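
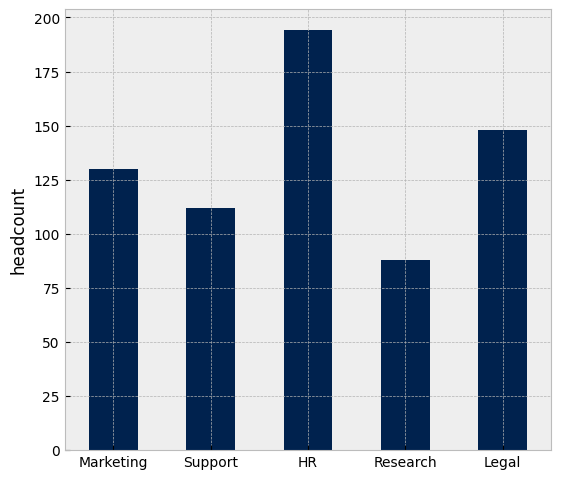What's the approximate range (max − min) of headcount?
Max HR ≈ 200, min Research ≈ 80; range ≈ 120.

≈ 120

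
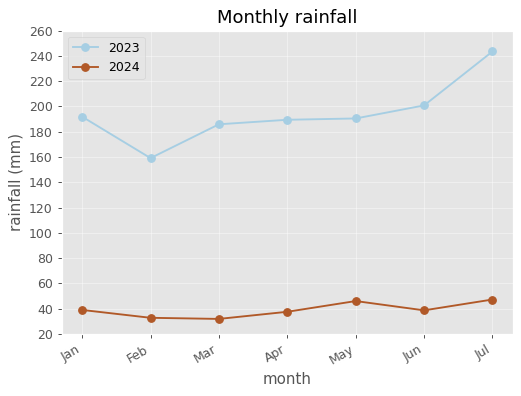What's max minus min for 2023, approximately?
≈ 80

Max Jul ≈ 240, min Feb ≈ 160; range ≈ 80.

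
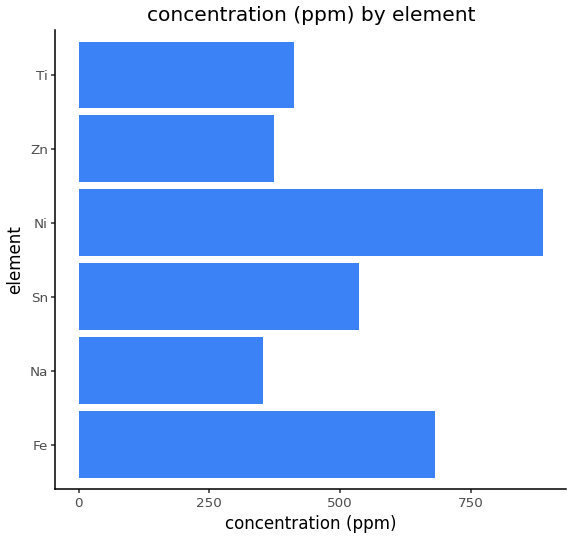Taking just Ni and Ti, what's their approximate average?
(900 + 400) / 2 ≈ 650.

≈ 650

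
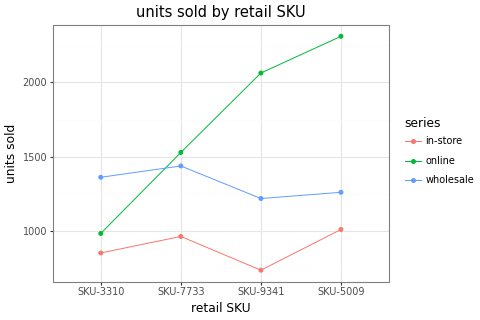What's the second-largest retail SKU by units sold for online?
Top 3 for online: SKU-5009 ≈ 2400, SKU-9341 ≈ 2000, SKU-7733 ≈ 1600.

SKU-9341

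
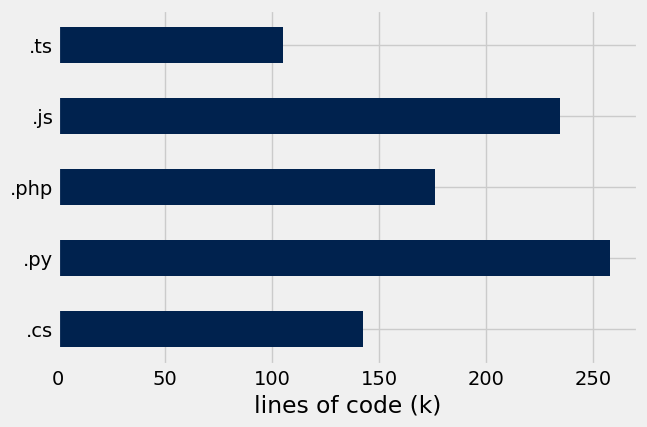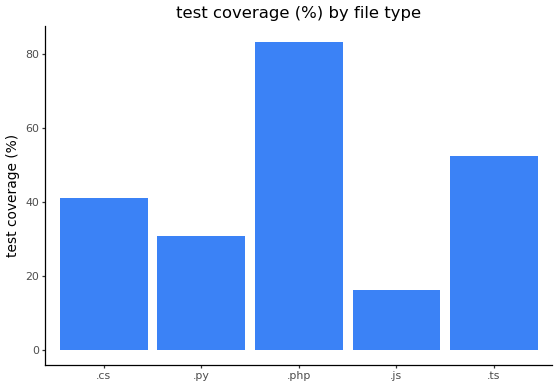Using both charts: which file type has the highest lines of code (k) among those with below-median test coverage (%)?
.py

Chart 2 median test coverage (%) ≈ 40; below-median file types: .py, .js. Among those, .py has the highest lines of code (k) (≈ 250).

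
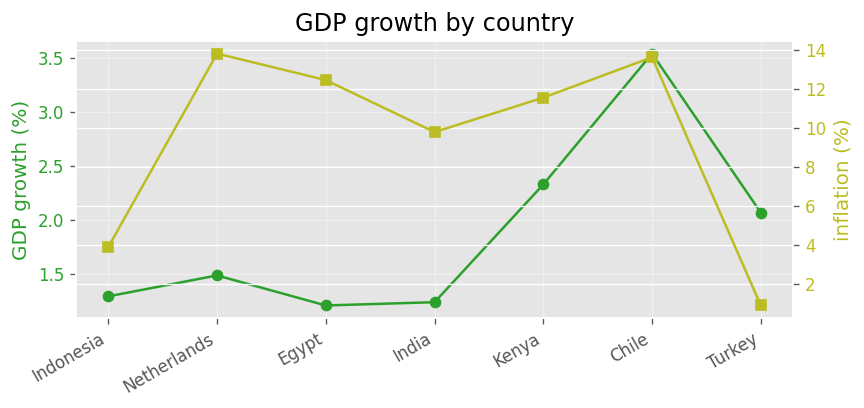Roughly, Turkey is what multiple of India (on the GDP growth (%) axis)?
≈ 1.67×

Turkey ≈ 2.0, India ≈ 1.2; 2.0/1.2 ≈ 1.67.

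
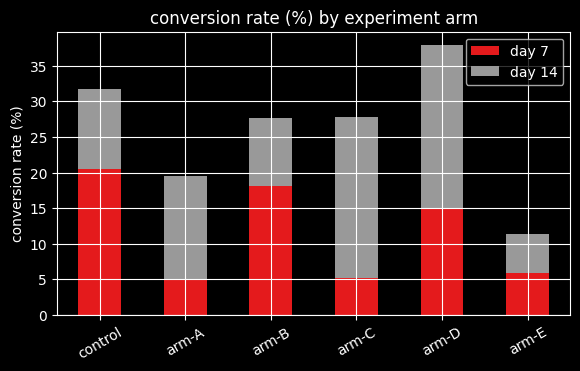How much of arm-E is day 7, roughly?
≈ 5

day 7 top ≈ 5, bottom ≈ 0; segment ≈ 5.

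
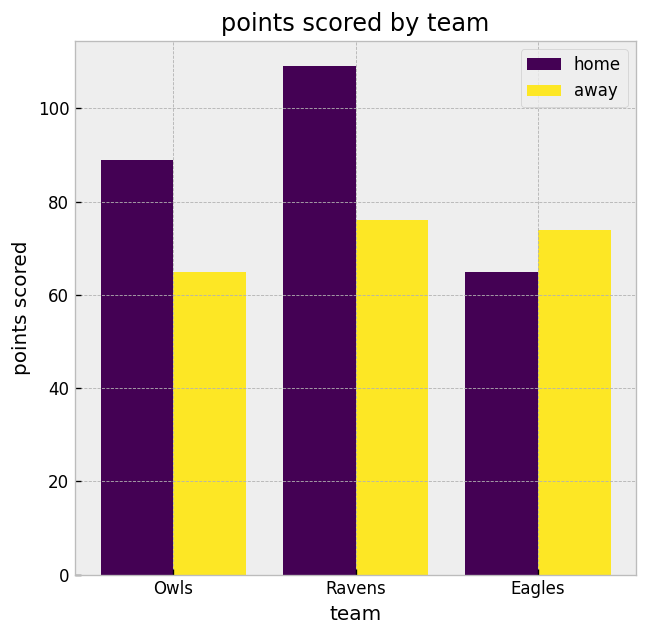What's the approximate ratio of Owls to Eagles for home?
≈ 1.5×

Owls ≈ 90, Eagles ≈ 60; 90/60 ≈ 1.5.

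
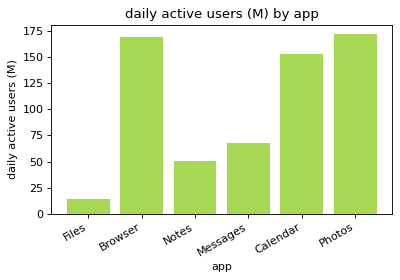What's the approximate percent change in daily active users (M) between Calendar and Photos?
Calendar ≈ 160, Photos ≈ 180; (180 − 160) / 160 ≈ +12.5%.

≈ +12.5%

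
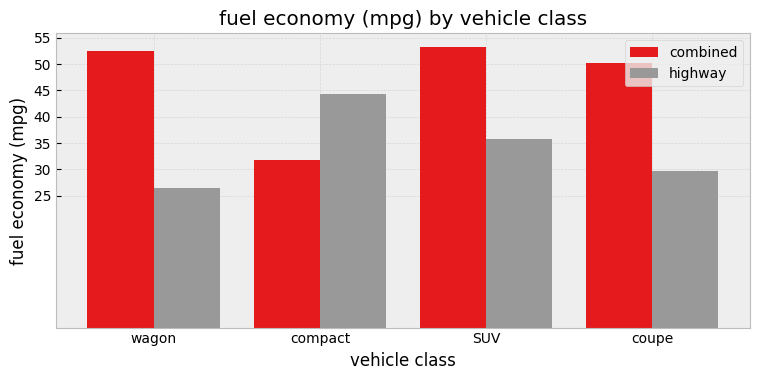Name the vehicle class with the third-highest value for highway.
coupe

Top 4 for highway: compact ≈ 45, SUV ≈ 35, coupe ≈ 30, wagon ≈ 25.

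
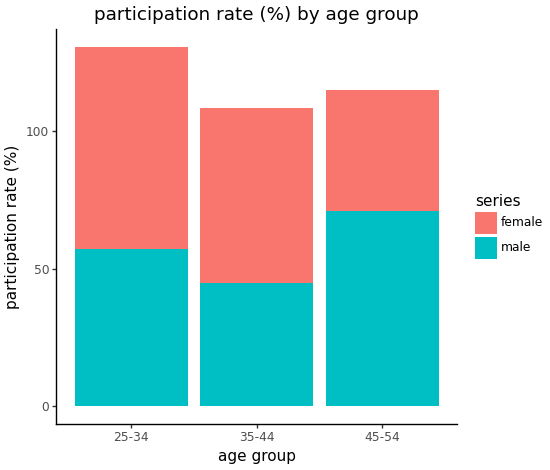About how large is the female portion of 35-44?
female top ≈ 100, bottom ≈ 40; segment ≈ 60.

≈ 60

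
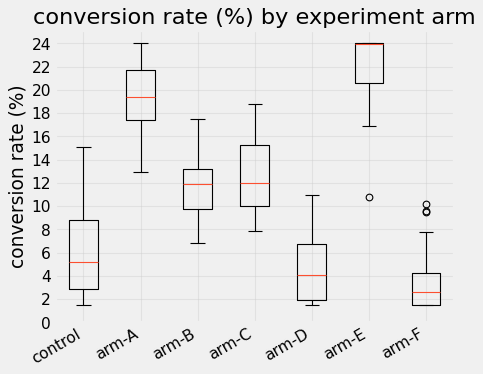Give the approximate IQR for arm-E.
≈ 4

Q3 ≈ 24, Q1 ≈ 20; IQR ≈ 4.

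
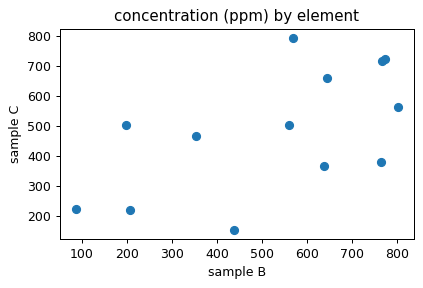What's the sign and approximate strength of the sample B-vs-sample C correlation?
Points are positively correlated; moderate (|r| ≈ 0.6).

positive, moderate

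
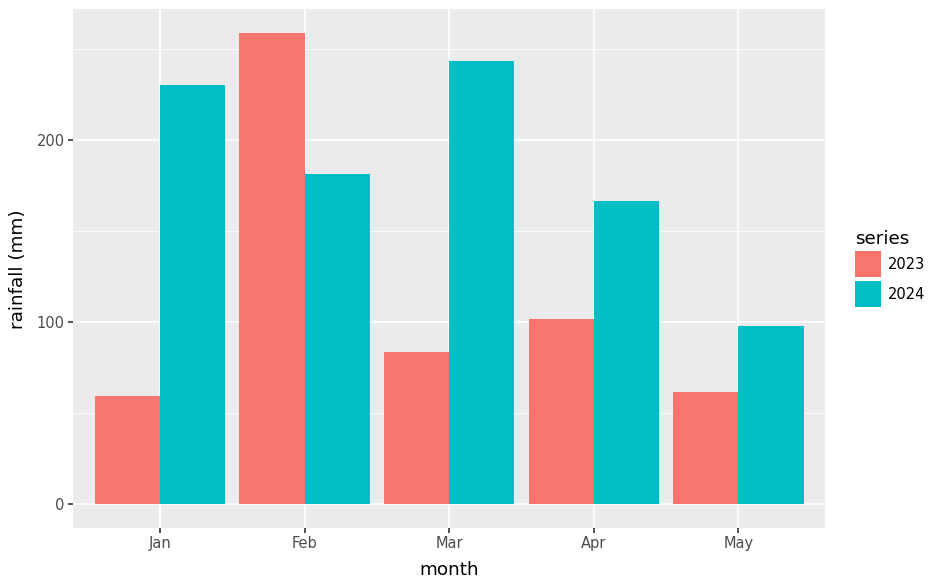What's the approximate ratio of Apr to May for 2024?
≈ 1.75×

Apr ≈ 175, May ≈ 100; 175/100 ≈ 1.75.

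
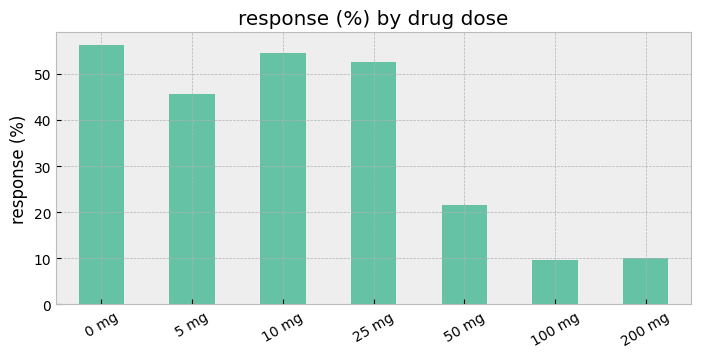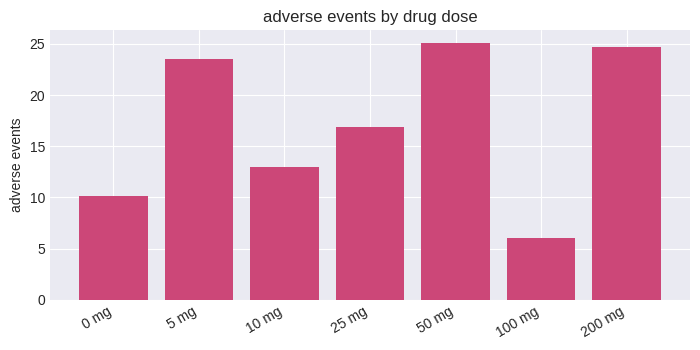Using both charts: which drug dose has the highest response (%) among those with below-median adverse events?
0 mg

Chart 2 median adverse events ≈ 15; below-median drug doses: 0 mg, 10 mg, 100 mg. Among those, 0 mg has the highest response (%) (≈ 60).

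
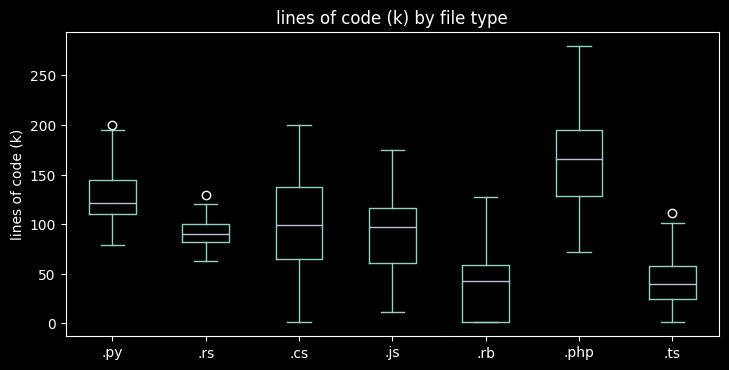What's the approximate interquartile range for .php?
Q3 ≈ 200, Q1 ≈ 120; IQR ≈ 80.

≈ 80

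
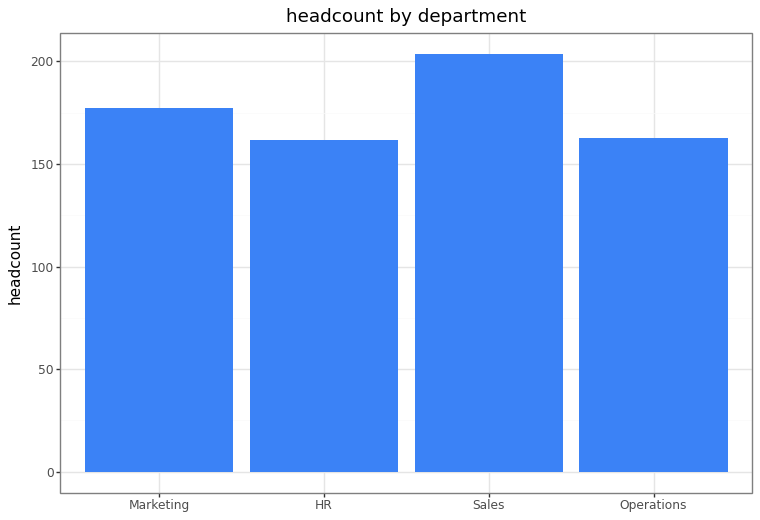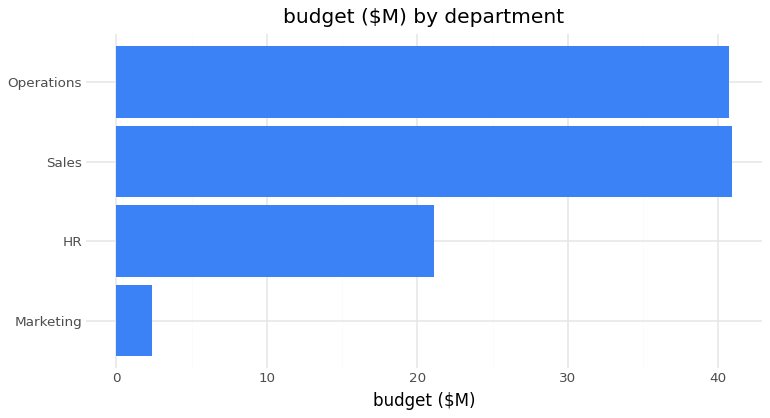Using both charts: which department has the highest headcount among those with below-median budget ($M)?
Marketing

Chart 2 median budget ($M) ≈ 30; below-median departments: Marketing, HR. Among those, Marketing has the highest headcount (≈ 180).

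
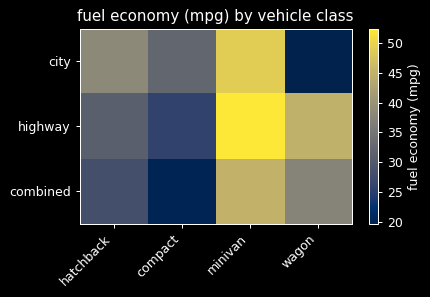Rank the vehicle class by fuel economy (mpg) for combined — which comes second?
Top 3 for combined: minivan ≈ 45, wagon ≈ 40, hatchback ≈ 30.

wagon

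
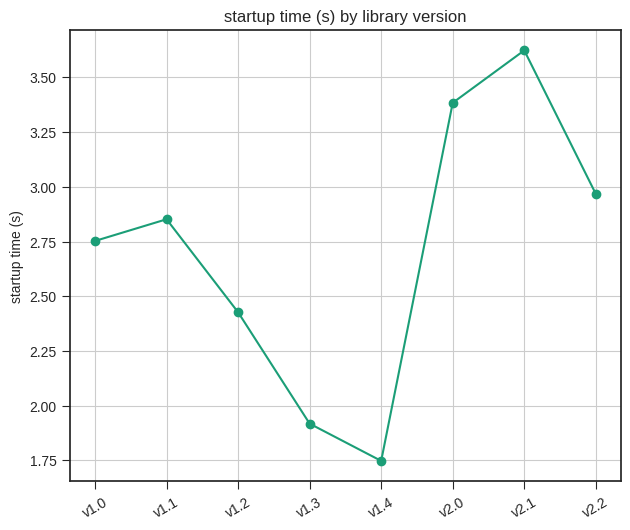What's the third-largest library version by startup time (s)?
Top 4: v2.1 ≈ 3.6, v2.0 ≈ 3.4, v2.2 ≈ 3.0, v1.1 ≈ 2.8.

v2.2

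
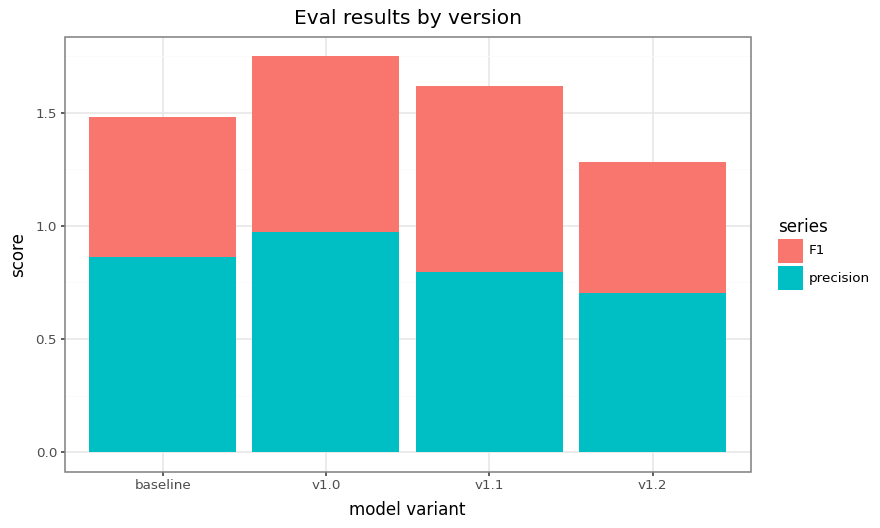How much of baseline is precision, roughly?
≈ 0.8

precision top ≈ 0.8, bottom ≈ 0.0; segment ≈ 0.8.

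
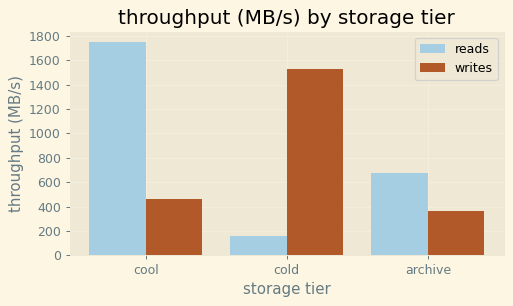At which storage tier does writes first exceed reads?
cold

cool: writes ≈ 400 vs reads ≈ 1800 (not yet); cold: writes ≈ 1600 vs reads ≈ 200 (first crossover).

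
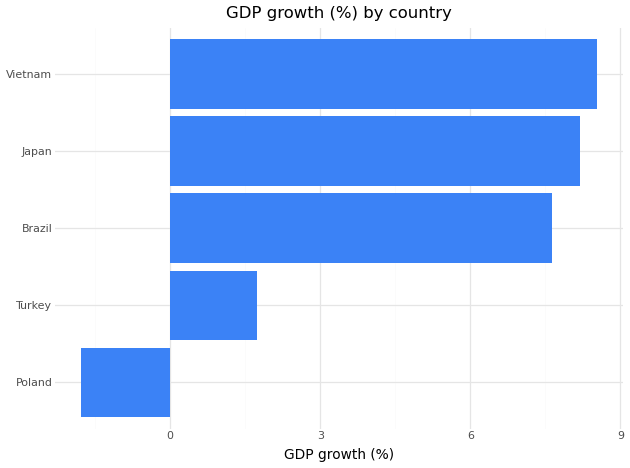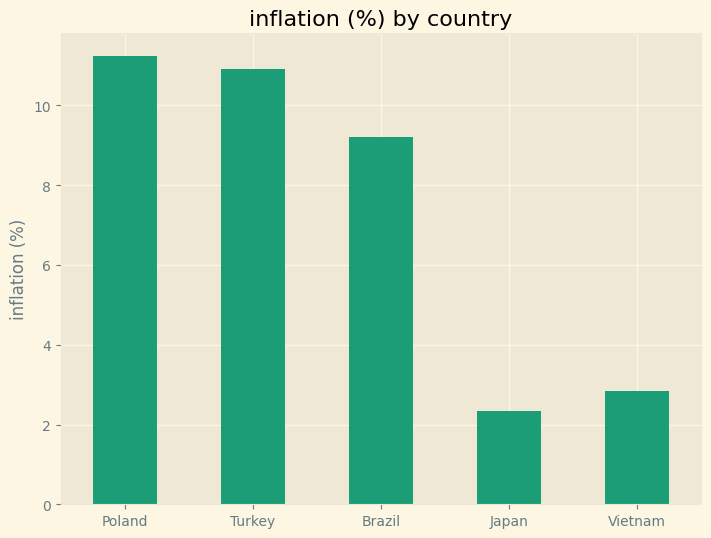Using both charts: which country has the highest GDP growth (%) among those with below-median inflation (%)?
Chart 2 median inflation (%) ≈ 10; below-median countries: Japan, Vietnam. Among those, Vietnam has the highest GDP growth (%) (≈ 9).

Vietnam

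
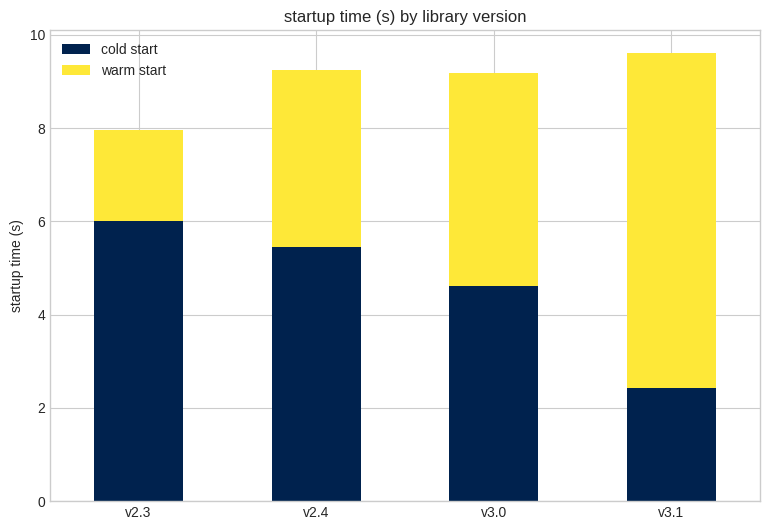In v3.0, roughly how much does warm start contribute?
warm start top ≈ 9, bottom ≈ 5; segment ≈ 4.

≈ 4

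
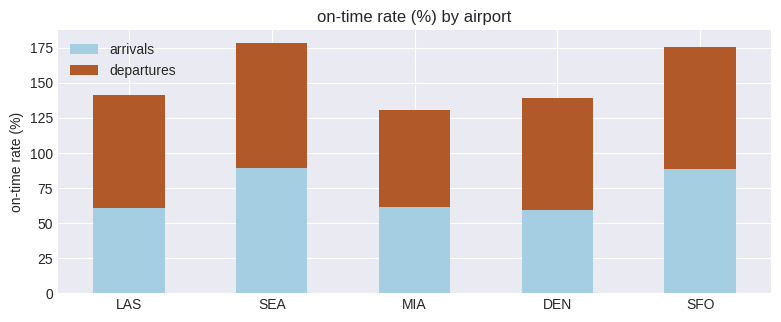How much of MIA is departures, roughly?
≈ 80

departures top ≈ 140, bottom ≈ 60; segment ≈ 80.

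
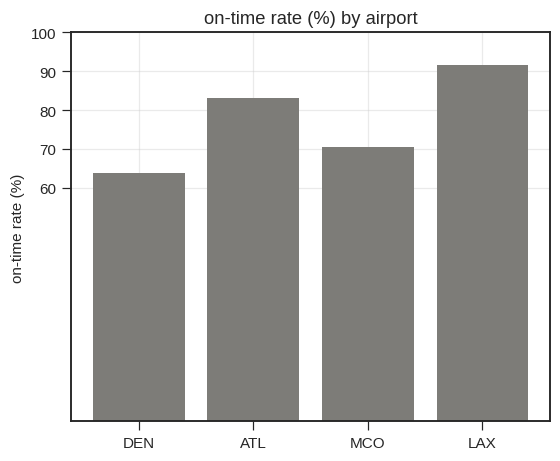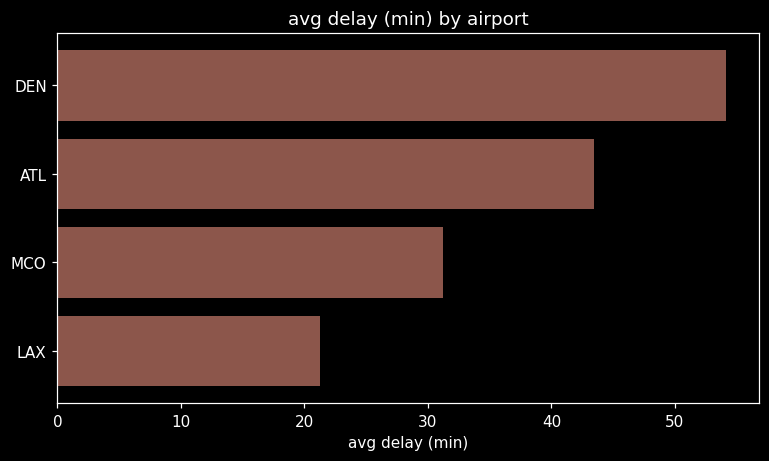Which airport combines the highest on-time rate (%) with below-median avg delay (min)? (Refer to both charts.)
LAX

Chart 2 median avg delay (min) ≈ 35; below-median airports: MCO, LAX. Among those, LAX has the highest on-time rate (%) (≈ 90).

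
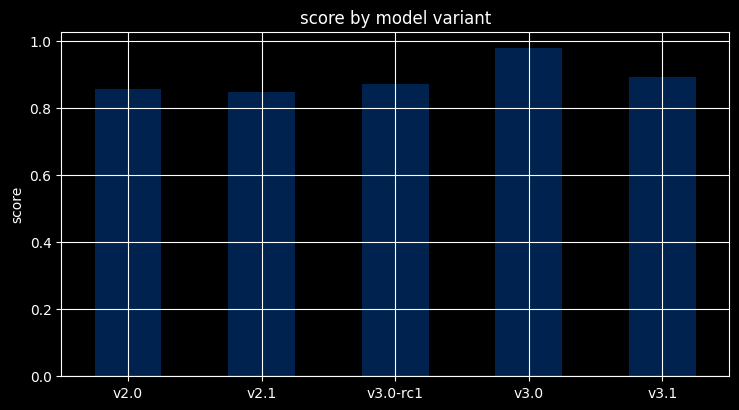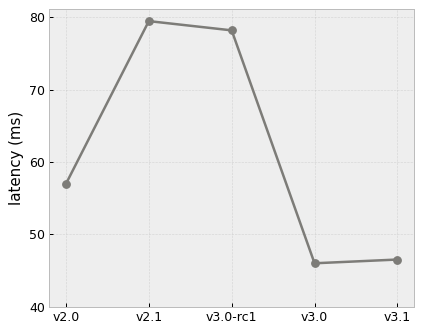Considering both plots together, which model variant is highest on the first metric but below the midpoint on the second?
Chart 2 median latency (ms) ≈ 60; below-median model variants: v3.0, v3.1. Among those, v3.0 has the highest score (≈ 1).

v3.0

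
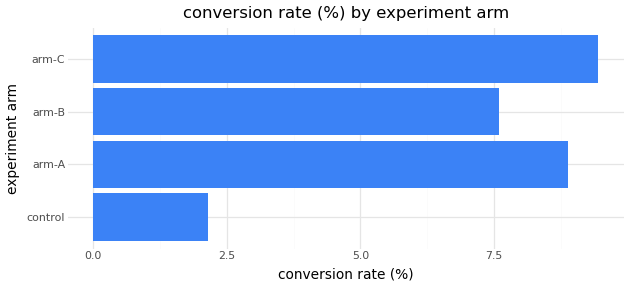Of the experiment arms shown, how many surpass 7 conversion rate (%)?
Above 7: arm-A, arm-B, arm-C.

3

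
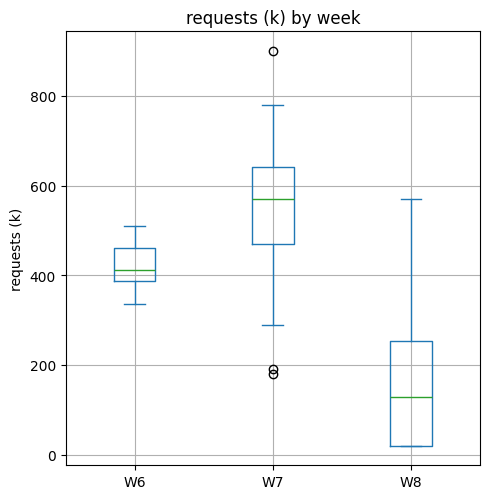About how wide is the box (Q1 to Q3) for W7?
Q3 ≈ 650, Q1 ≈ 450; IQR ≈ 200.

≈ 200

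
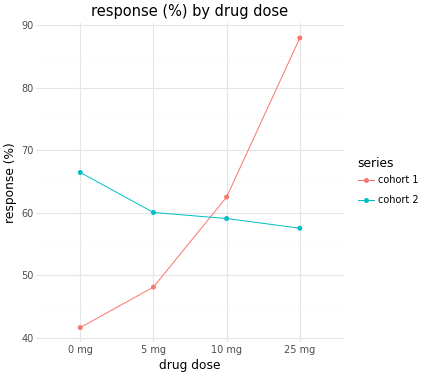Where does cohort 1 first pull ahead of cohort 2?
5 mg: cohort 1 ≈ 50 vs cohort 2 ≈ 60 (not yet); 10 mg: cohort 1 ≈ 65 vs cohort 2 ≈ 60 (first crossover).

10 mg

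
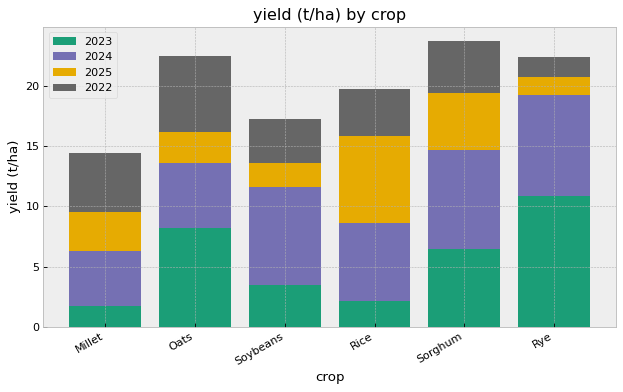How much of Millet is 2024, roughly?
2024 top ≈ 6, bottom ≈ 2; segment ≈ 4.

≈ 4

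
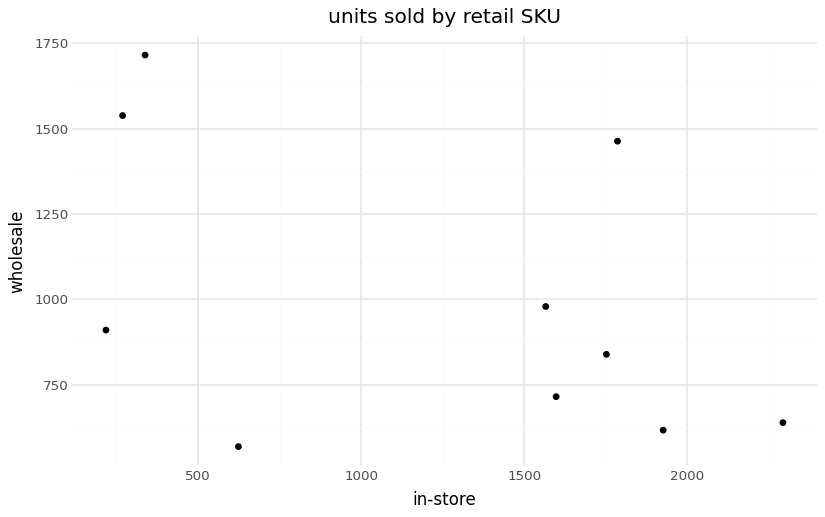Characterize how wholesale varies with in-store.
Points are negatively correlated; moderate (|r| ≈ 0.5).

negative, moderate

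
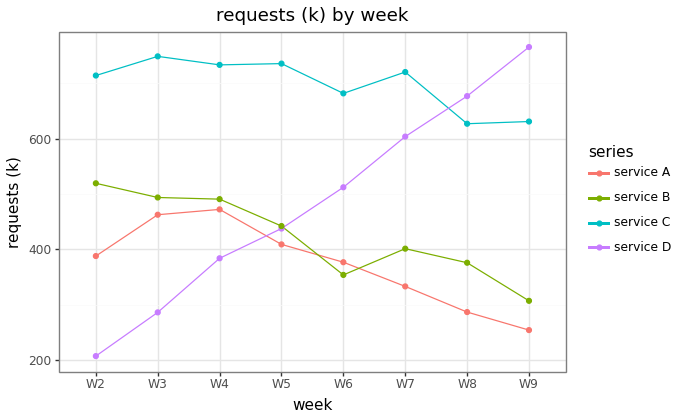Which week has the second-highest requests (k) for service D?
W8

Top 3 for service D: W9 ≈ 750, W8 ≈ 700, W7 ≈ 600.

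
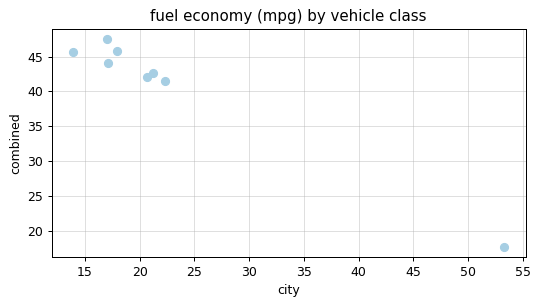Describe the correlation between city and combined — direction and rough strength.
negative, strong

Points are negatively correlated; strong (|r| ≈ 1.0).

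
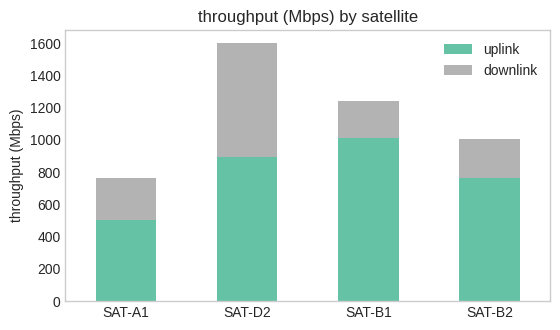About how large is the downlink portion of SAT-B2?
≈ 200

downlink top ≈ 1000, bottom ≈ 800; segment ≈ 200.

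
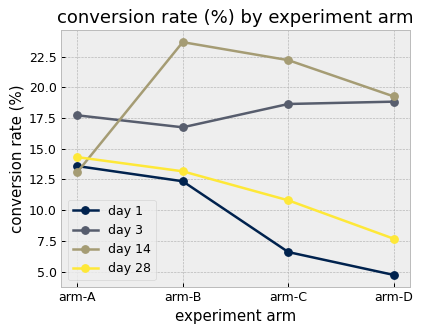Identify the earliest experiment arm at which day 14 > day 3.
arm-B

arm-A: day 14 ≈ 14 vs day 3 ≈ 18 (not yet); arm-B: day 14 ≈ 24 vs day 3 ≈ 16 (first crossover).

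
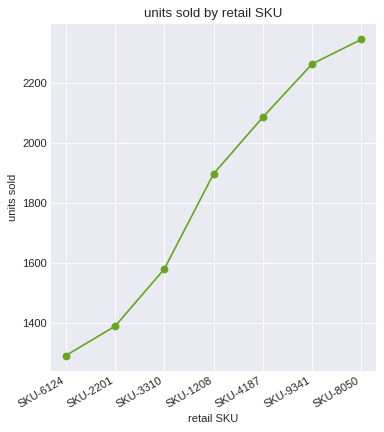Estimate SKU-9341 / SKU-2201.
≈ 1.64×

SKU-9341 ≈ 2300, SKU-2201 ≈ 1400; 2300/1400 ≈ 1.64.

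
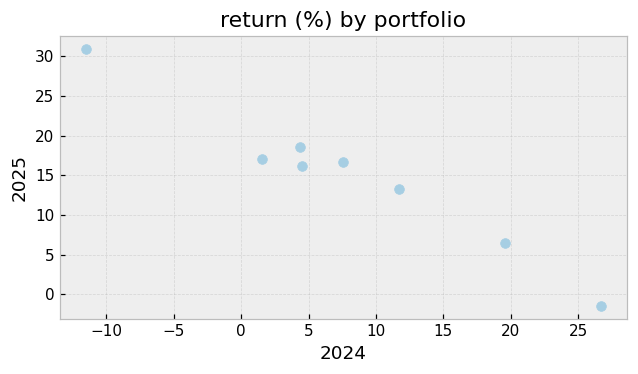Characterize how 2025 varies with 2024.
negative, strong

Points are negatively correlated; strong (|r| ≈ 1.0).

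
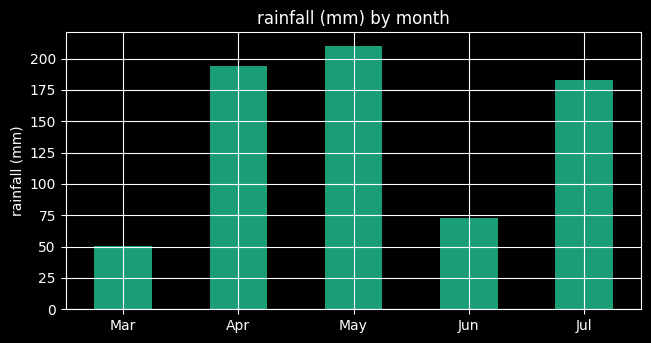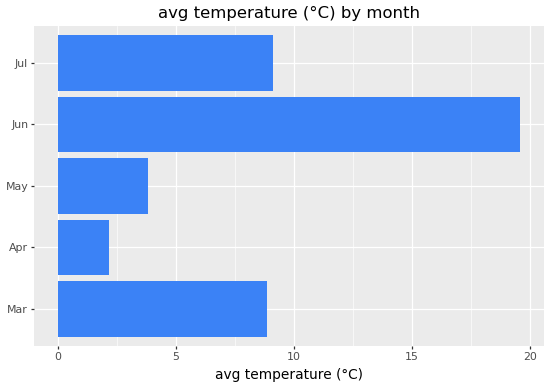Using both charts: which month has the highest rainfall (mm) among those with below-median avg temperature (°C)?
Chart 2 median avg temperature (°C) ≈ 8; below-median months: Apr, May. Among those, May has the highest rainfall (mm) (≈ 220).

May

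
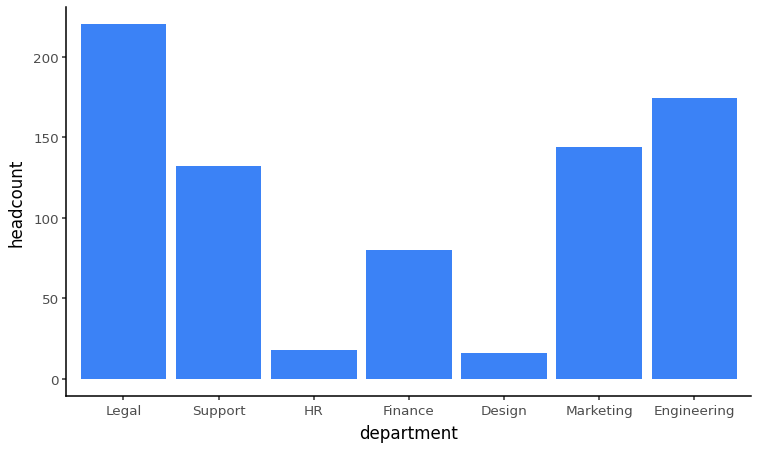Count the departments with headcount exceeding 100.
4

Above 100: Legal, Support, Marketing, Engineering.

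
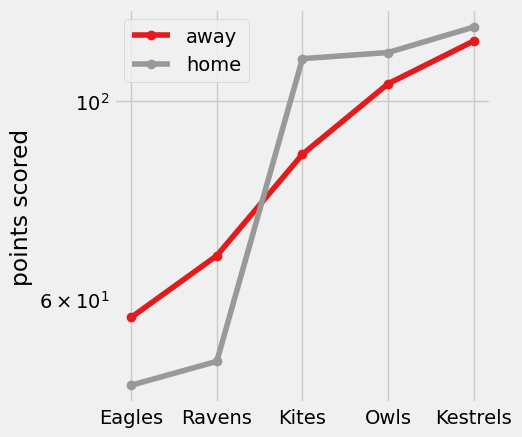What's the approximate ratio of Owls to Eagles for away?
≈ 1.67×

Owls ≈ 100, Eagles ≈ 60; 100/60 ≈ 1.67.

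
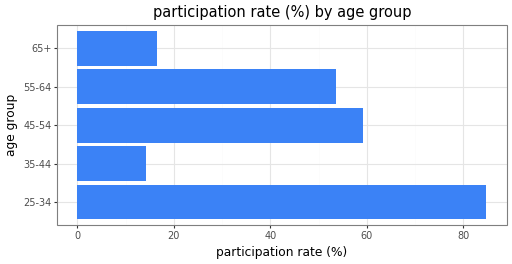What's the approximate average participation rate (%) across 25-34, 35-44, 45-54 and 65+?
(80 + 10 + 60 + 20) / 4 ≈ 42.

≈ 42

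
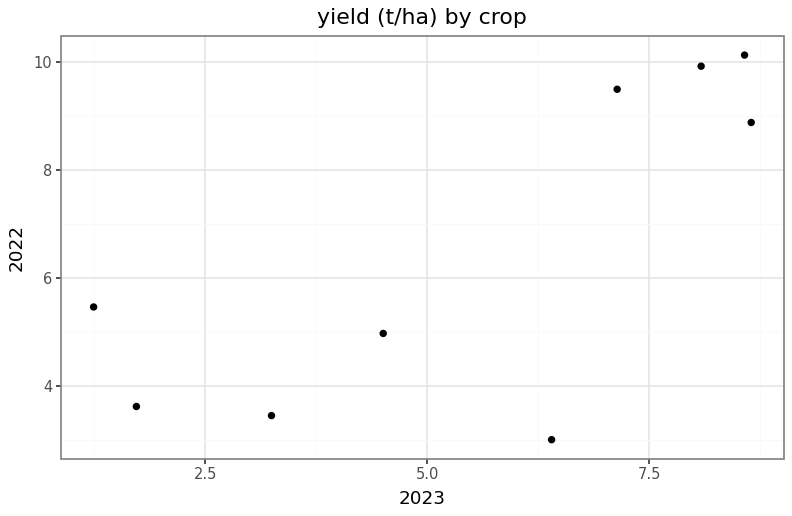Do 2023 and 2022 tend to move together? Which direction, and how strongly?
positive, strong

Points are positively correlated; strong (|r| ≈ 0.8).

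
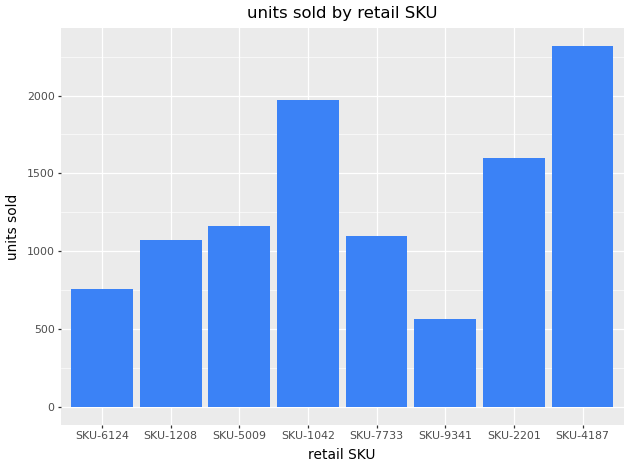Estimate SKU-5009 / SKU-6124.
≈ 1.5×

SKU-5009 ≈ 1200, SKU-6124 ≈ 800; 1200/800 ≈ 1.5.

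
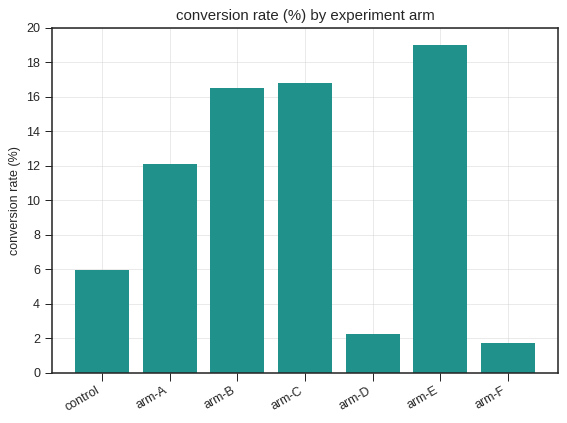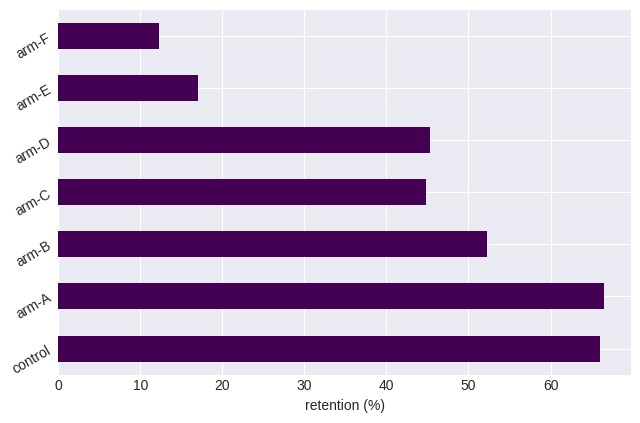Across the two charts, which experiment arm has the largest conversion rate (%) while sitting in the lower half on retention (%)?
arm-E

Chart 2 median retention (%) ≈ 50; below-median experiment arms: arm-C, arm-E, arm-F. Among those, arm-E has the highest conversion rate (%) (≈ 18).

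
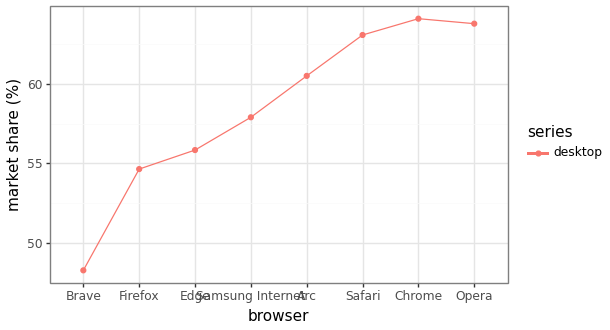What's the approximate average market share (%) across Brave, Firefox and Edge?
≈ 53

(48 + 54 + 56) / 3 ≈ 53.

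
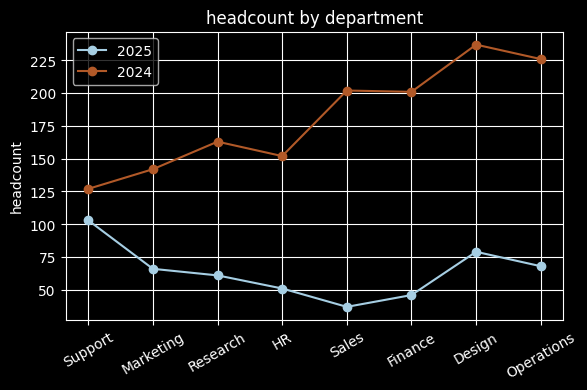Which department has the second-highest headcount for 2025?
Top 3 for 2025: Support ≈ 100, Design ≈ 80, Operations ≈ 60.

Design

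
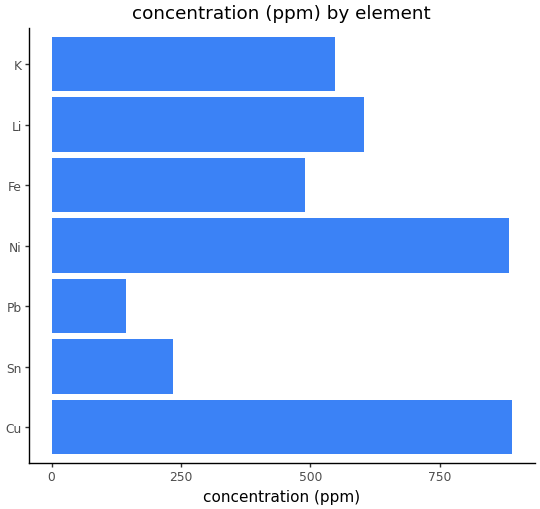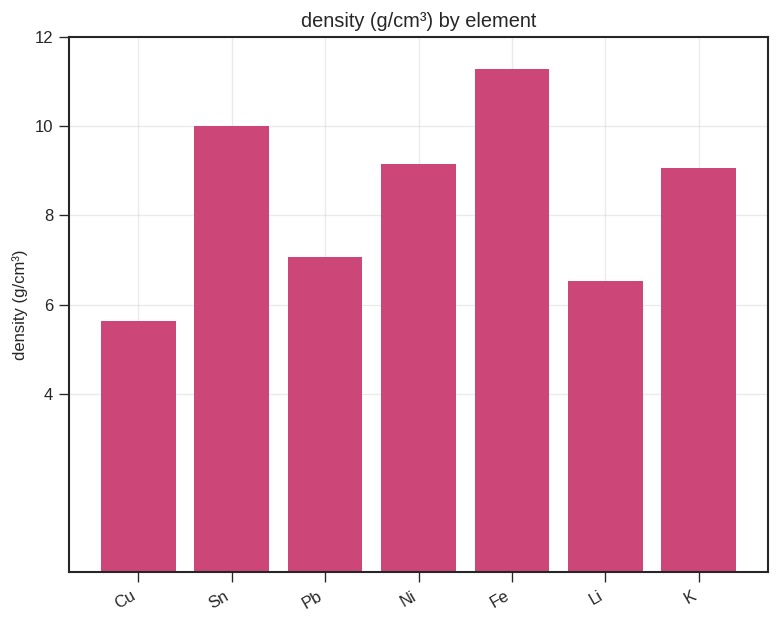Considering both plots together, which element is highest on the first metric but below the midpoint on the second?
Chart 2 median density (g/cm³) ≈ 10; below-median elements: Cu, Pb, Li. Among those, Cu has the highest concentration (ppm) (≈ 900).

Cu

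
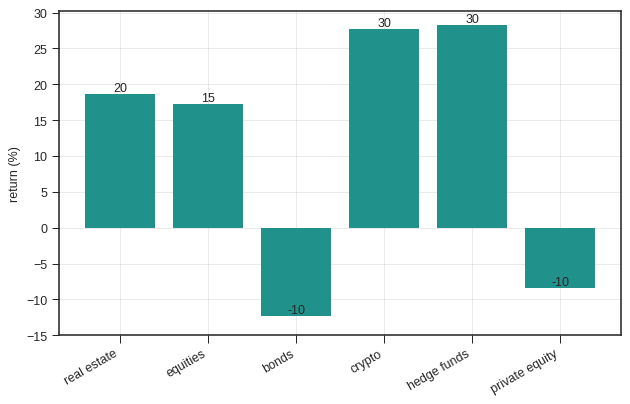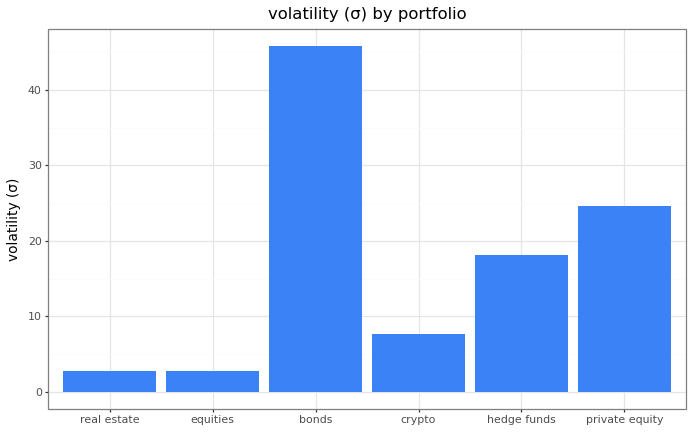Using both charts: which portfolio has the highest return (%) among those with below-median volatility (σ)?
Chart 2 median volatility (σ) ≈ 15; below-median portfolios: real estate, equities, crypto. Among those, crypto has the highest return (%) (≈ 30).

crypto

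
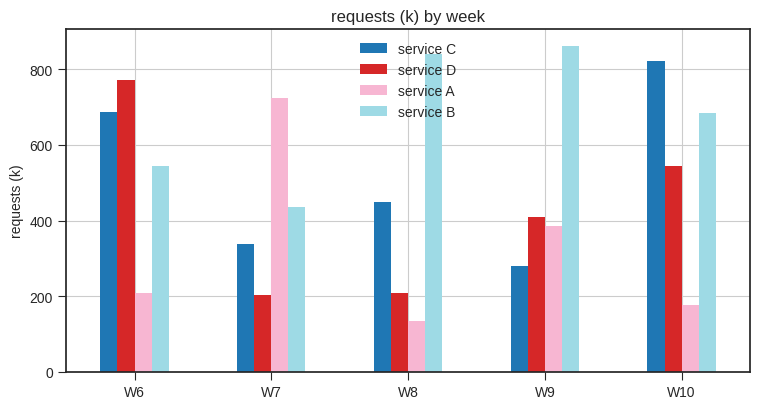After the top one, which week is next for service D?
W10

Top 3 for service D: W6 ≈ 800, W10 ≈ 500, W9 ≈ 400.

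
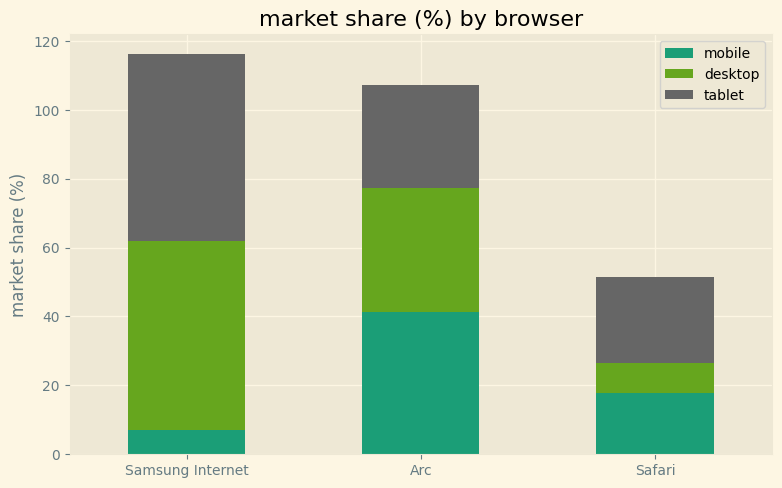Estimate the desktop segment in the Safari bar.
desktop top ≈ 30, bottom ≈ 20; segment ≈ 10.

≈ 10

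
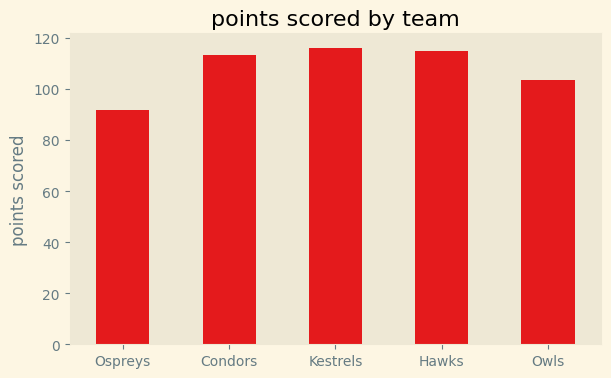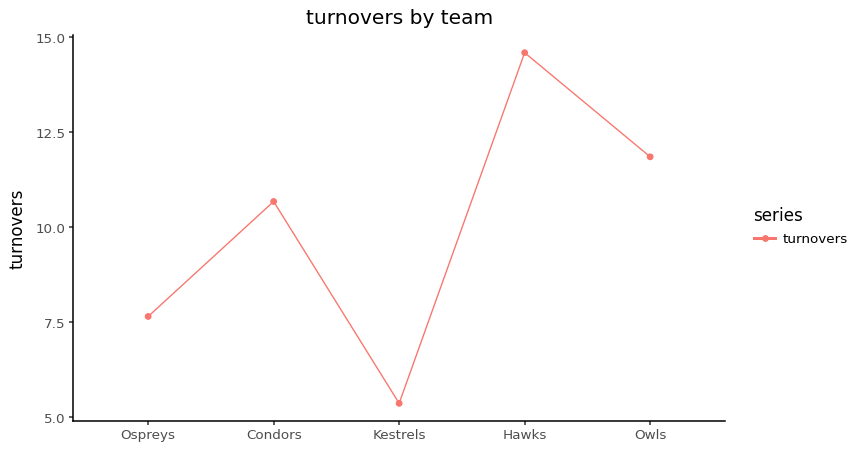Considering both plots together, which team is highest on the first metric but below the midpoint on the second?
Chart 2 median turnovers ≈ 10; below-median teams: Ospreys, Kestrels. Among those, Kestrels has the highest points scored (≈ 120).

Kestrels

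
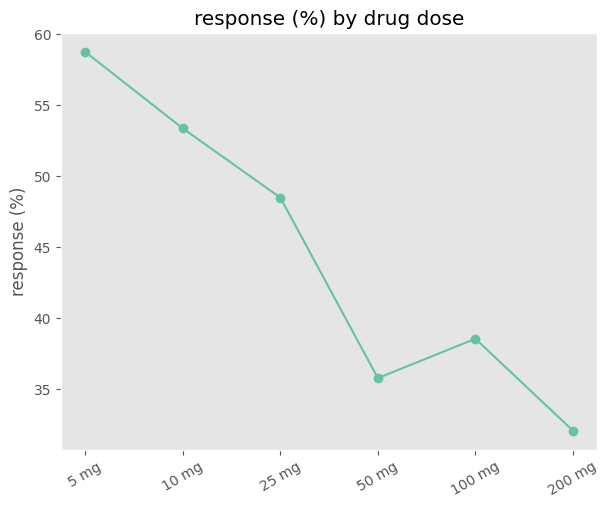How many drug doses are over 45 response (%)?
Above 45: 5 mg, 10 mg, 25 mg.

3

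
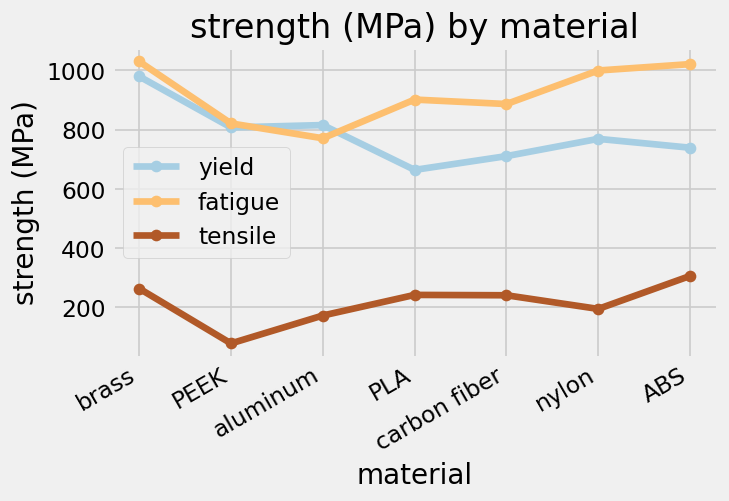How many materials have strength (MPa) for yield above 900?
Above 900: brass.

1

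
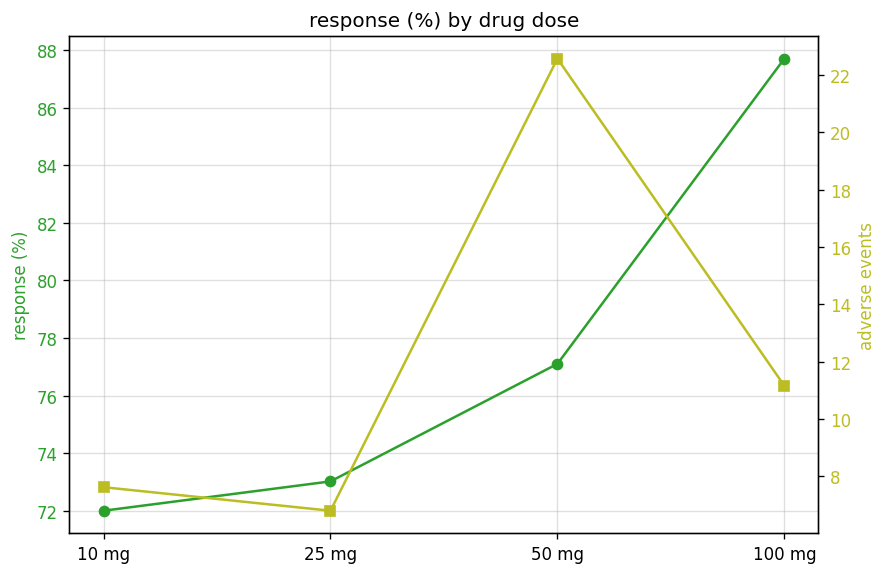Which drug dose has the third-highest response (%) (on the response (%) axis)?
Top 4 (on the response (%) axis): 100 mg ≈ 88, 50 mg ≈ 78, 25 mg ≈ 74, 10 mg ≈ 72.

25 mg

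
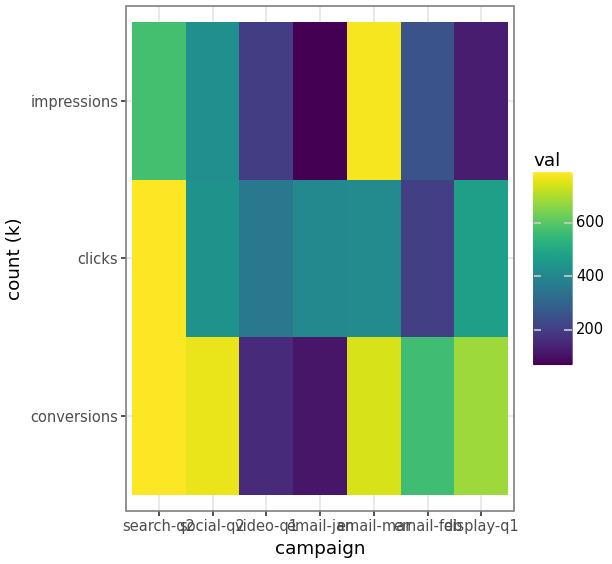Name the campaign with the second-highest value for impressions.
search-q2

Top 3 for impressions: email-mar ≈ 800, search-q2 ≈ 600, social-q2 ≈ 400.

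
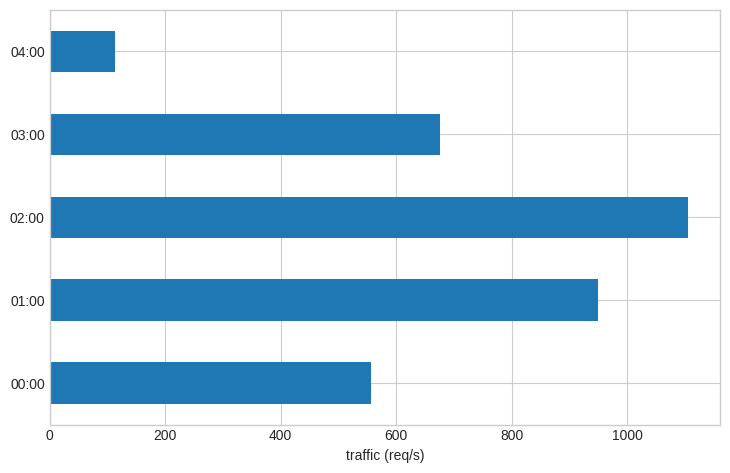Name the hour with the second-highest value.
01:00

Top 3: 02:00 ≈ 1100, 01:00 ≈ 1000, 03:00 ≈ 700.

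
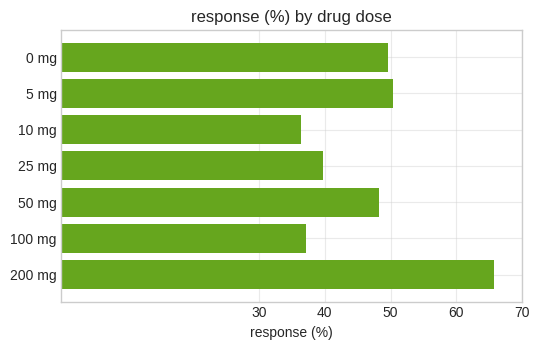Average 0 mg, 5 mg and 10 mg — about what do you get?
≈ 47

(50 + 50 + 40) / 3 ≈ 47.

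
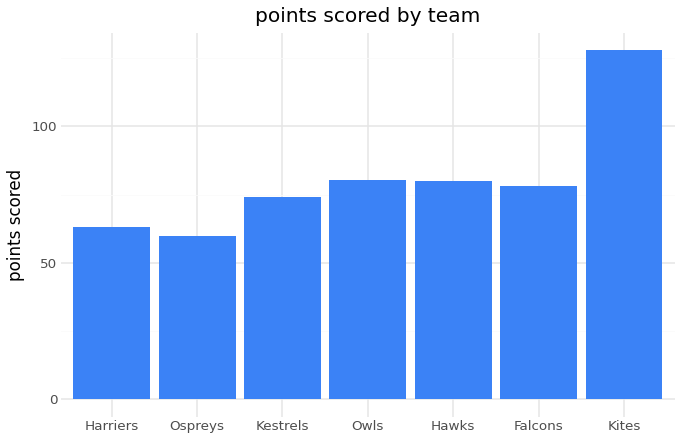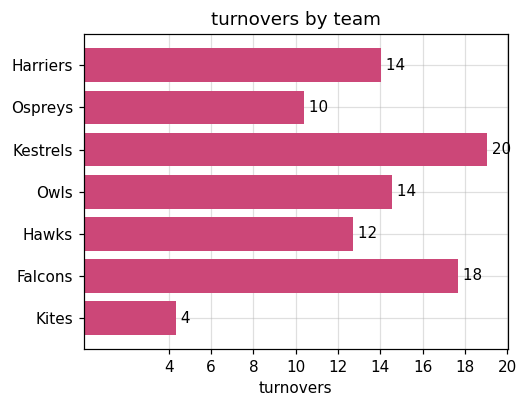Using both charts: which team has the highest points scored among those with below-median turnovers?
Kites

Chart 2 median turnovers ≈ 14; below-median teams: Ospreys, Hawks, Kites. Among those, Kites has the highest points scored (≈ 120).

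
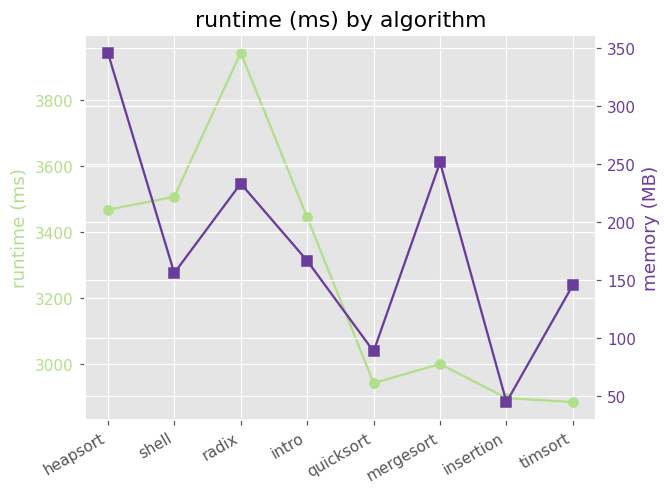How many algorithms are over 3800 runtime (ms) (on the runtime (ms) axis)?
Above 3800: radix.

1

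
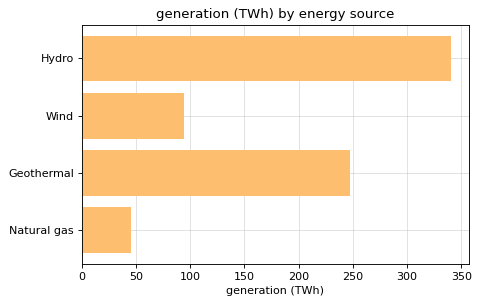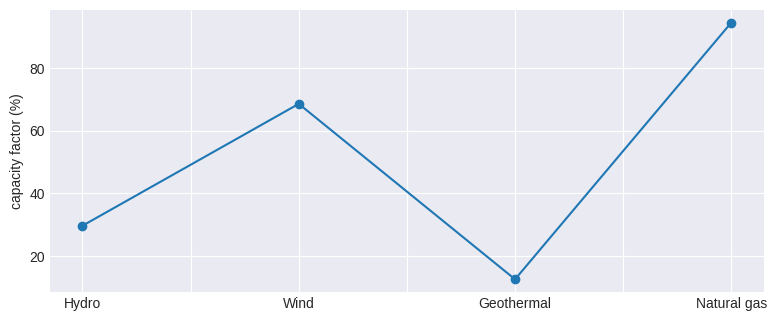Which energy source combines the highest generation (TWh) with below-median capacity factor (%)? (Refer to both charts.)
Hydro

Chart 2 median capacity factor (%) ≈ 50; below-median energy sources: Hydro, Geothermal. Among those, Hydro has the highest generation (TWh) (≈ 350).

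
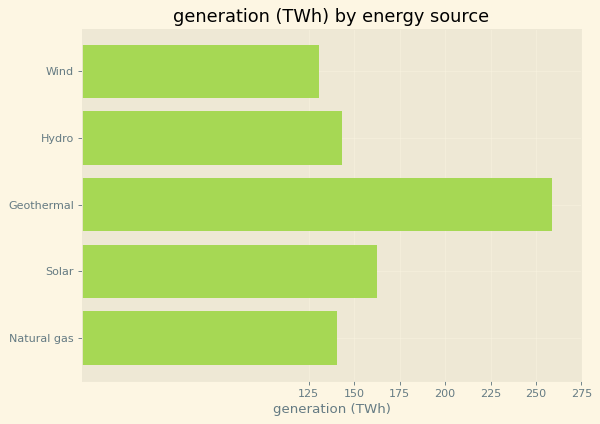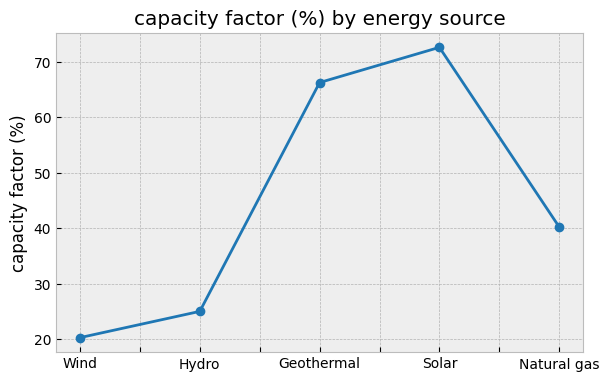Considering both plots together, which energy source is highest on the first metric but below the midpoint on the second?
Chart 2 median capacity factor (%) ≈ 40; below-median energy sources: Wind, Hydro. Among those, Hydro has the highest generation (TWh) (≈ 150).

Hydro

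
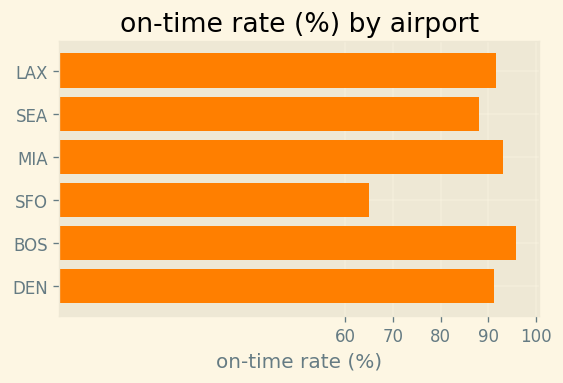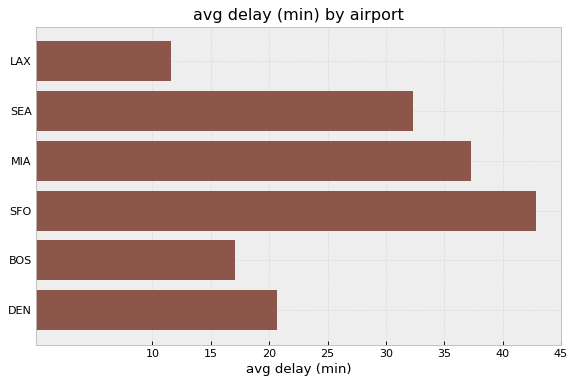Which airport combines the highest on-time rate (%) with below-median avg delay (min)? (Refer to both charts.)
BOS

Chart 2 median avg delay (min) ≈ 25; below-median airports: LAX, BOS, DEN. Among those, BOS has the highest on-time rate (%) (≈ 100).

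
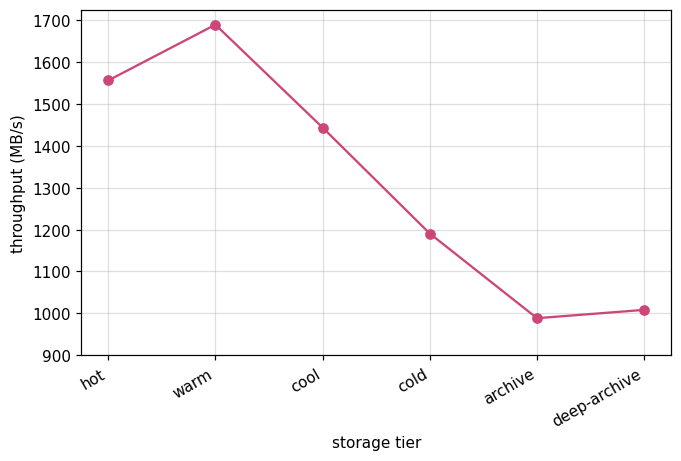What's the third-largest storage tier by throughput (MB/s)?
cool

Top 4: warm ≈ 1700, hot ≈ 1600, cool ≈ 1400, cold ≈ 1200.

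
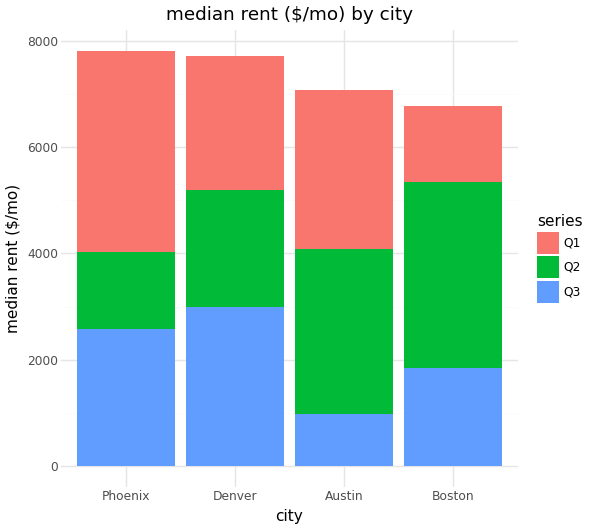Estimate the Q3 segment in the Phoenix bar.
Q3 top ≈ 3000, bottom ≈ 0; segment ≈ 3000.

≈ 3000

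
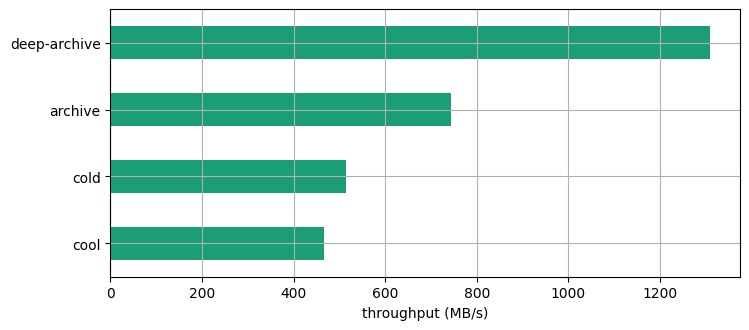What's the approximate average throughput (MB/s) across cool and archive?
(400 + 800) / 2 ≈ 600.

≈ 600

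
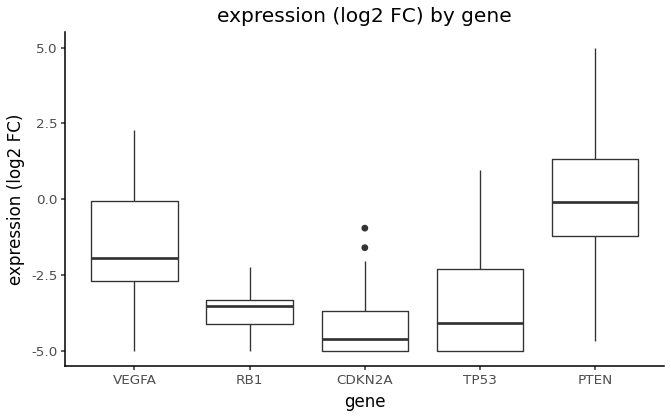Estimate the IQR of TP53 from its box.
Q3 ≈ -2.5, Q1 ≈ -5.0; IQR ≈ 2.5.

≈ 2.5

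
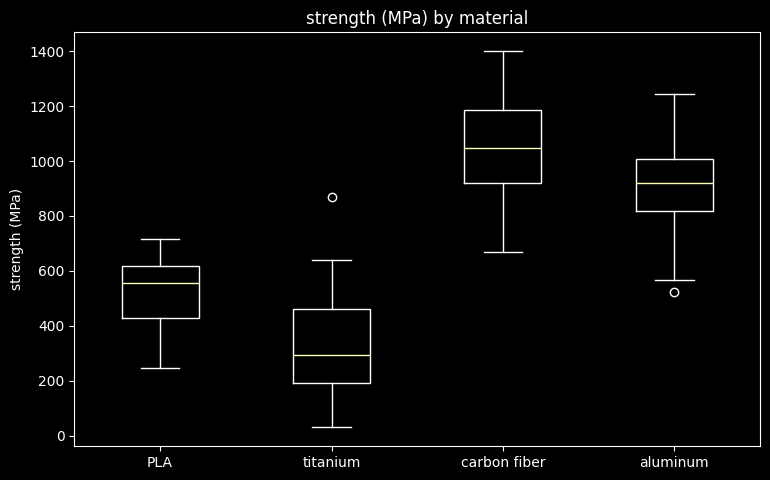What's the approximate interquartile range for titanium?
Q3 ≈ 500, Q1 ≈ 200; IQR ≈ 300.

≈ 300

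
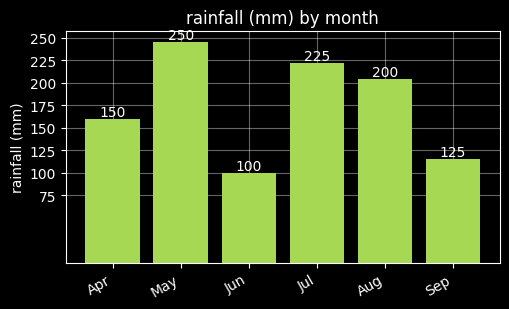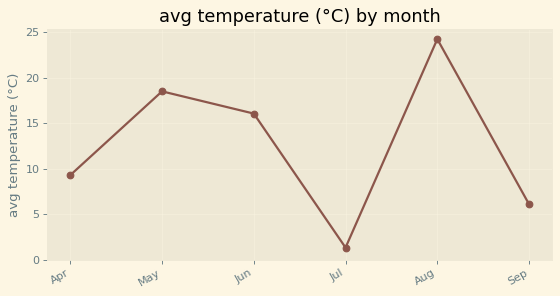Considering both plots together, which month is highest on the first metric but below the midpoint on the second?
Chart 2 median avg temperature (°C) ≈ 15; below-median months: Apr, Jul, Sep. Among those, Jul has the highest rainfall (mm) (≈ 225).

Jul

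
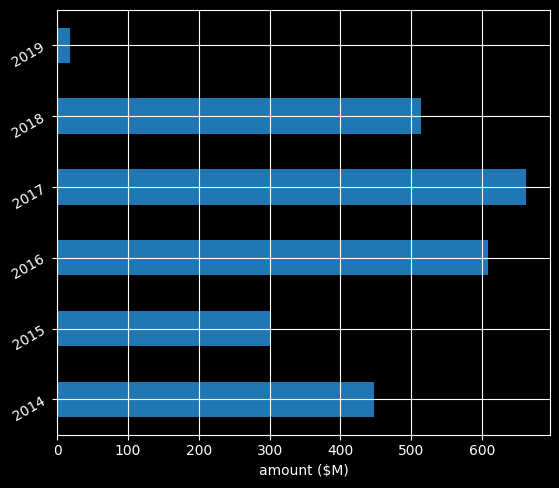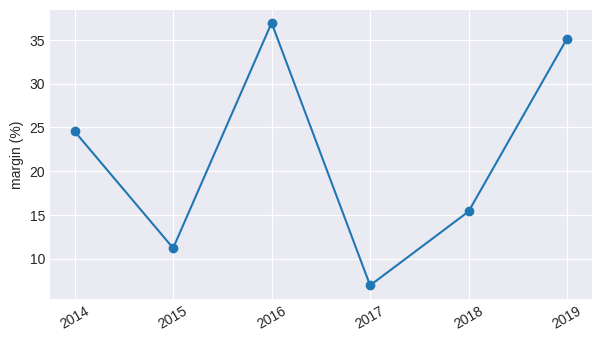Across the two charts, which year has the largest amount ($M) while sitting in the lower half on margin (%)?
2017

Chart 2 median margin (%) ≈ 20; below-median years: 2015, 2017, 2018. Among those, 2017 has the highest amount ($M) (≈ 700).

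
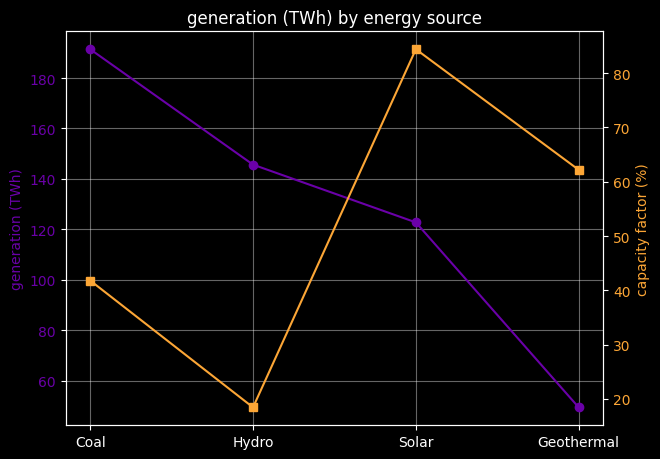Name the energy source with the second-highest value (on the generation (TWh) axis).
Top 3 (on the generation (TWh) axis): Coal ≈ 200, Hydro ≈ 140, Solar ≈ 120.

Hydro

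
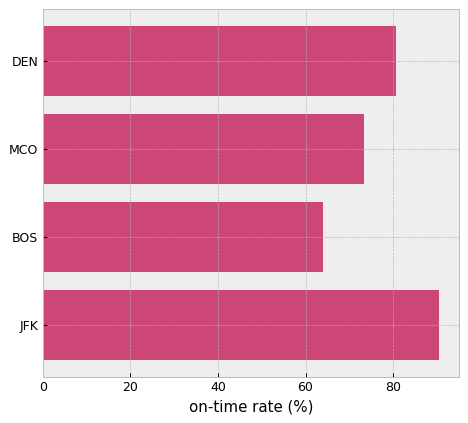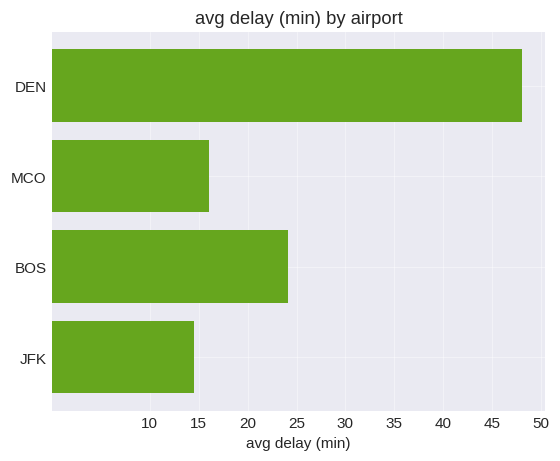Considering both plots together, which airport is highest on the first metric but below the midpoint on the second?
JFK

Chart 2 median avg delay (min) ≈ 20; below-median airports: MCO, JFK. Among those, JFK has the highest on-time rate (%) (≈ 90).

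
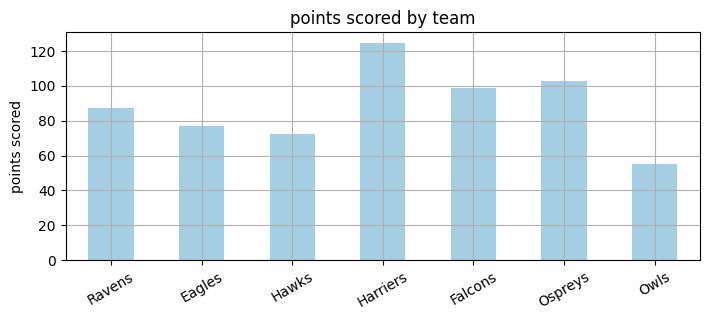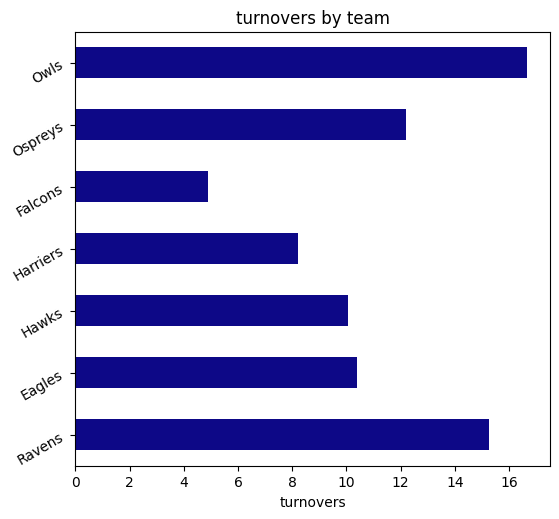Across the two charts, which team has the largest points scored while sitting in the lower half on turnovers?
Chart 2 median turnovers ≈ 10; below-median teams: Hawks, Harriers, Falcons. Among those, Harriers has the highest points scored (≈ 120).

Harriers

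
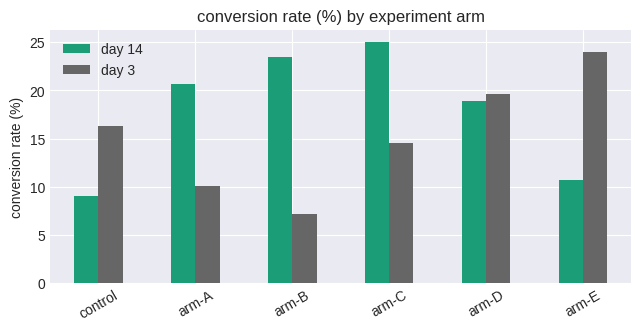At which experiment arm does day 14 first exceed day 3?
arm-A

control: day 14 ≈ 10 vs day 3 ≈ 15 (not yet); arm-A: day 14 ≈ 20 vs day 3 ≈ 10 (first crossover).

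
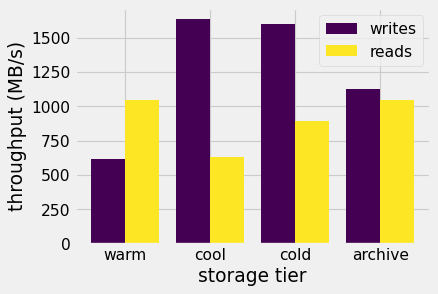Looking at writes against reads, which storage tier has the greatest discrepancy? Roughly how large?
cool, ≈ 1000 MB/s

cool: writes ≈ 1600, reads ≈ 600 → gap ≈ 1000. Next-largest (cold) is only ≈ 800.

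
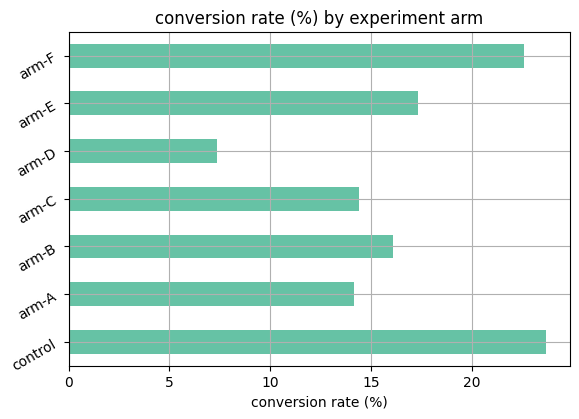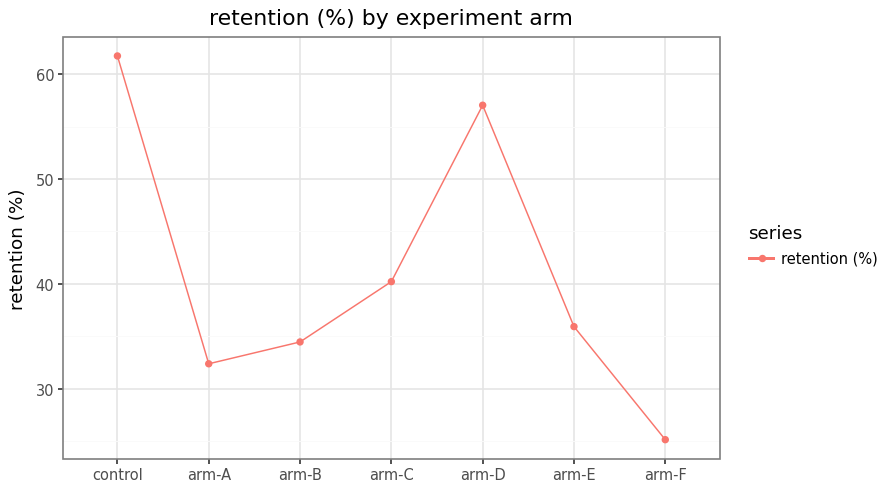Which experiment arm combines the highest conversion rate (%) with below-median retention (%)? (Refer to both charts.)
arm-F

Chart 2 median retention (%) ≈ 40; below-median experiment arms: arm-A, arm-B, arm-F. Among those, arm-F has the highest conversion rate (%) (≈ 25).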